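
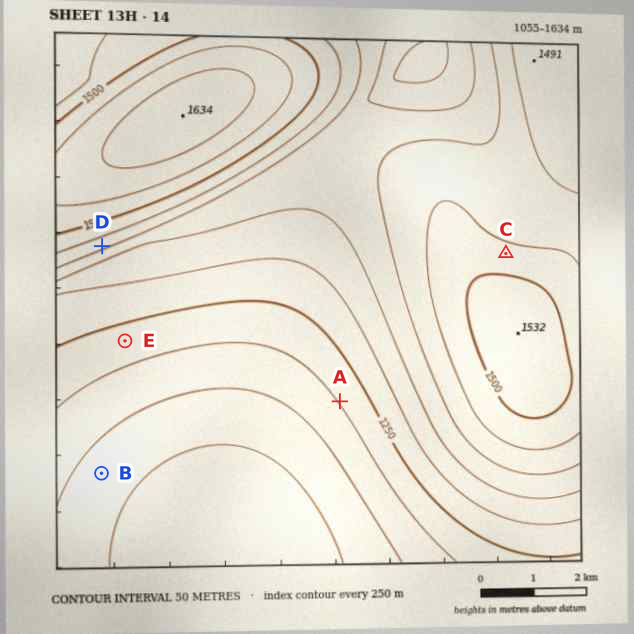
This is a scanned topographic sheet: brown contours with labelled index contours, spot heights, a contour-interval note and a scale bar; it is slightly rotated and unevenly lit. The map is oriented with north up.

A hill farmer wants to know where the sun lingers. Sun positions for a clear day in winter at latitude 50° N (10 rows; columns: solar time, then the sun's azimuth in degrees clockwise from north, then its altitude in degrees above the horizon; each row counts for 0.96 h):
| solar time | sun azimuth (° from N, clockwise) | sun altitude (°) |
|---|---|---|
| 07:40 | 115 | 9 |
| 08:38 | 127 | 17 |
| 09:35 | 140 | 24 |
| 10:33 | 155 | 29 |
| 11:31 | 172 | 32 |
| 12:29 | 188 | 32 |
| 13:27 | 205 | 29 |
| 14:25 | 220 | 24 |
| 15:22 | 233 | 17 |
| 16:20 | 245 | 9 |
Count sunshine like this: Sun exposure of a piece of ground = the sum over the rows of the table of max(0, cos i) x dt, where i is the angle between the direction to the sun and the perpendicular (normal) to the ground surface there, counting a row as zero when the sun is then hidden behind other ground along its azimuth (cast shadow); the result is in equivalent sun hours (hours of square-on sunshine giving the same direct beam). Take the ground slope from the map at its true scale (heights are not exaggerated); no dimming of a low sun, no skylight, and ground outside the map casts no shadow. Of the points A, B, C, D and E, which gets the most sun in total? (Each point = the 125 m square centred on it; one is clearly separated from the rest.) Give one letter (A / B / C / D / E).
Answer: D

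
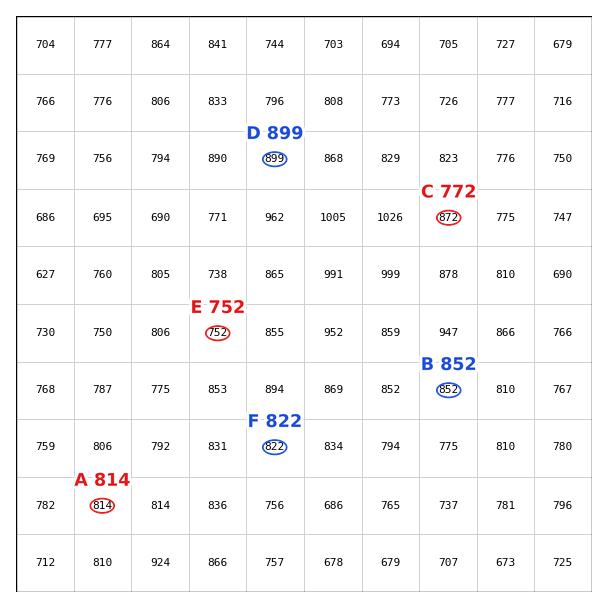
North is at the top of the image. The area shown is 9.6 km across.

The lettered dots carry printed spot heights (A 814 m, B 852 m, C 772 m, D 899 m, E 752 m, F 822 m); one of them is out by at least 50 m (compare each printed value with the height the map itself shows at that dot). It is C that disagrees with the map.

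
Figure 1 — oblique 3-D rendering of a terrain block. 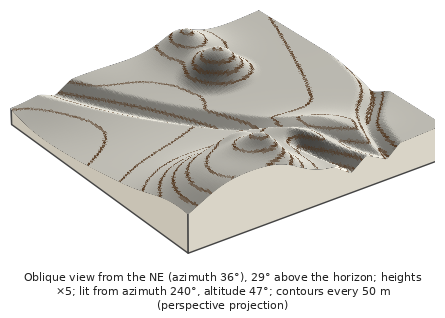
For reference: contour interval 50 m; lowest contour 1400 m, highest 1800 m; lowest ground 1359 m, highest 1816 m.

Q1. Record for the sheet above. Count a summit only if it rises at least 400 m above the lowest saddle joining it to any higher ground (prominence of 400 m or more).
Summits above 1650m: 1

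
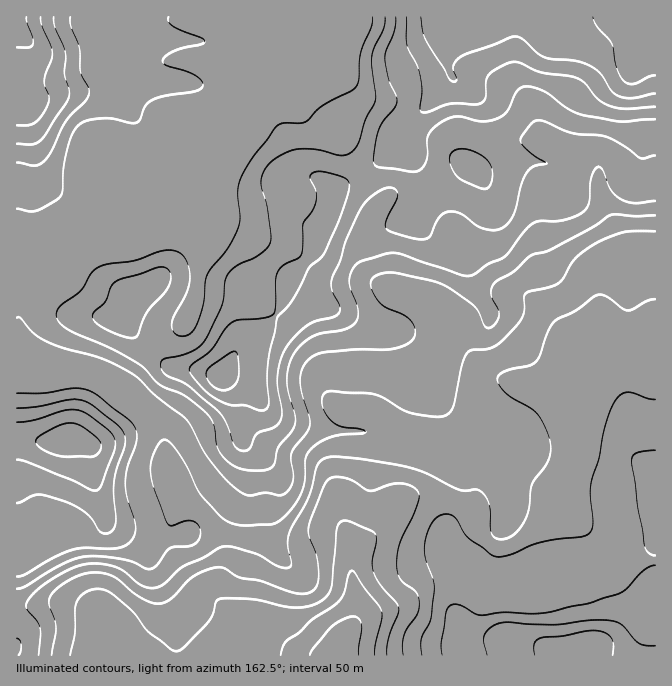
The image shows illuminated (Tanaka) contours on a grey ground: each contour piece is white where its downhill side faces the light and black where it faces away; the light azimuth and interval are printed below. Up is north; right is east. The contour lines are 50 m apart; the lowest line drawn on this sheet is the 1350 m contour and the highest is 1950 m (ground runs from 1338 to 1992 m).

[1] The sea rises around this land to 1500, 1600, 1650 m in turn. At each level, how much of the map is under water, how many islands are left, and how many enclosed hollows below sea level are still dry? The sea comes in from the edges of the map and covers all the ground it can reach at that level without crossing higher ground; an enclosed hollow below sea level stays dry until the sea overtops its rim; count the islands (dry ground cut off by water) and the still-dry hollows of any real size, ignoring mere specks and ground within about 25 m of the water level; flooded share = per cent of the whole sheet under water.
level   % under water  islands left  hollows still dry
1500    8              0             0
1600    32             0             0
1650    44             0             0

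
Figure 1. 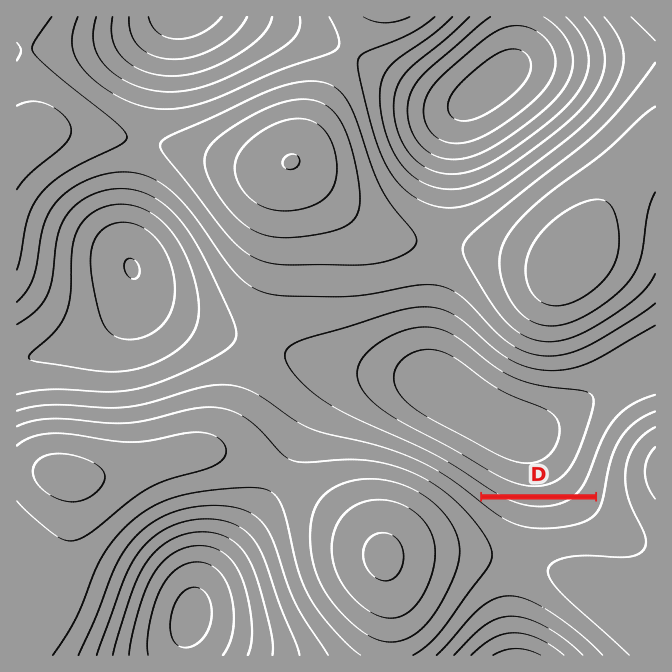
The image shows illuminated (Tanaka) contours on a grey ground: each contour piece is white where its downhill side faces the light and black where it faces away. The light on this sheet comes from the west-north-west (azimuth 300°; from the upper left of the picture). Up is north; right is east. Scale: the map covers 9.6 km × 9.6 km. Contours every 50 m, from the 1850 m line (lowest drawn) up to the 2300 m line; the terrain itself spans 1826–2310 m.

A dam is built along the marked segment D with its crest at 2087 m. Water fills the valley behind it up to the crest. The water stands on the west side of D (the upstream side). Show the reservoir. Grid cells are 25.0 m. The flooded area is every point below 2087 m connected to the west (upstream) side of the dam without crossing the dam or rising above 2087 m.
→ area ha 41.4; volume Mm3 8.53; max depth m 53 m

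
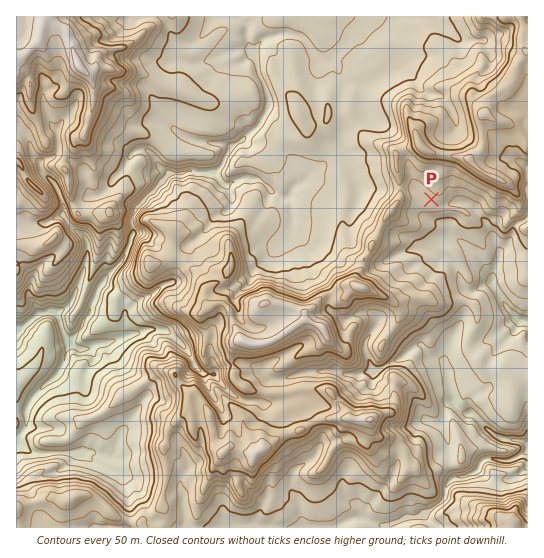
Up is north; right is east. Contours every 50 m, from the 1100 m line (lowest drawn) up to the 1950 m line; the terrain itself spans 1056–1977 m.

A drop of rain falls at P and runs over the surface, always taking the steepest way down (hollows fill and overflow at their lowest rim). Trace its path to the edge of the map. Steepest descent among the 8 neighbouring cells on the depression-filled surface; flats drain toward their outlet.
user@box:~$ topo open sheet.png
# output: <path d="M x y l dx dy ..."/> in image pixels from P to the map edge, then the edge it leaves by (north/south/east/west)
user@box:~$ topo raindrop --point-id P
<path d="M431 199l-1 2 0 2 5 6 0 9 4 4 6 1 4 4 0 7 4 4 9 4 4 4 5 3 10 9 4 8 6 7 0 10 8 11 8 15 11 10 4 0 5 3"/>
exit: east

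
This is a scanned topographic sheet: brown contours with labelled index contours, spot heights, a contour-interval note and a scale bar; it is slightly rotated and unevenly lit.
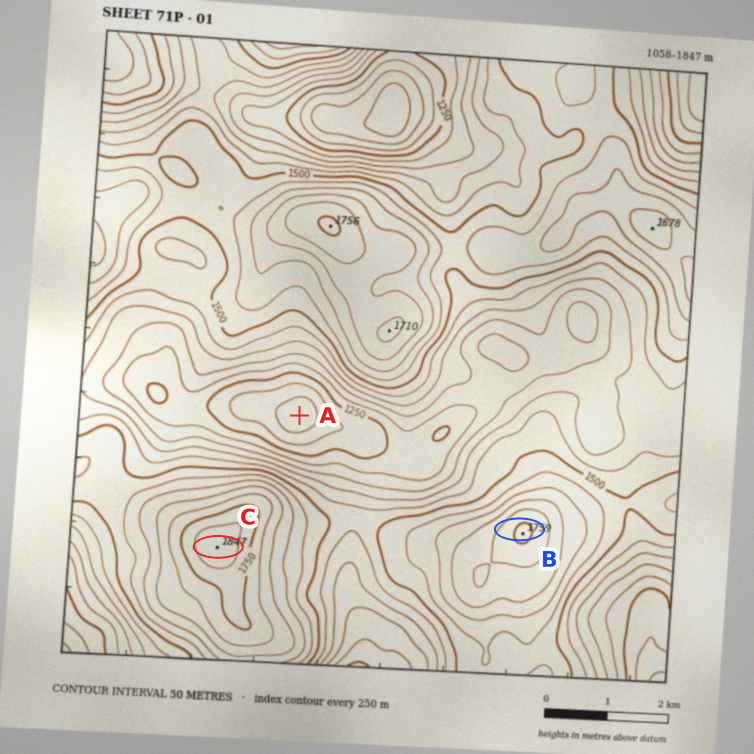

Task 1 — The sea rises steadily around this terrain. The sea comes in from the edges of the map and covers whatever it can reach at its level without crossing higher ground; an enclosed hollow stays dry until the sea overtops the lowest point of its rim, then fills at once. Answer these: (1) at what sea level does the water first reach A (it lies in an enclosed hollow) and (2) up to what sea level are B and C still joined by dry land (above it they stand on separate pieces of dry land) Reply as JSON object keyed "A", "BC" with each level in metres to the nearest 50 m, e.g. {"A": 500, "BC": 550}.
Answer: {"A": 1400, "BC": 1450}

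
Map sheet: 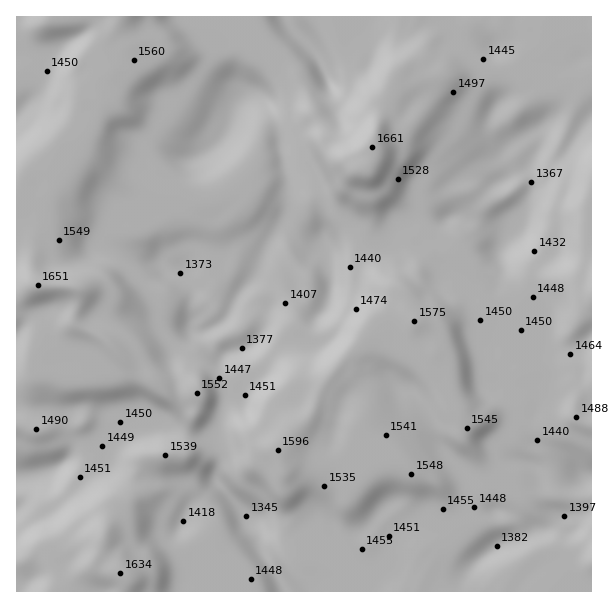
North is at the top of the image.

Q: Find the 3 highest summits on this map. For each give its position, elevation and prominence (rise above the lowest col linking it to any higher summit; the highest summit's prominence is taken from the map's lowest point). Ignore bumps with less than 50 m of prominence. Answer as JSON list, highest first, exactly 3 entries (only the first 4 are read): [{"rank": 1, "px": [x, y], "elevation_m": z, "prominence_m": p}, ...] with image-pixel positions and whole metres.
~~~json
[{"rank": 1, "px": [372, 147], "elevation_m": 1661, "prominence_m": 318}, {"rank": 2, "px": [38, 285], "elevation_m": 1651, "prominence_m": 201}, {"rank": 3, "px": [120, 573], "elevation_m": 1634, "prominence_m": 166}]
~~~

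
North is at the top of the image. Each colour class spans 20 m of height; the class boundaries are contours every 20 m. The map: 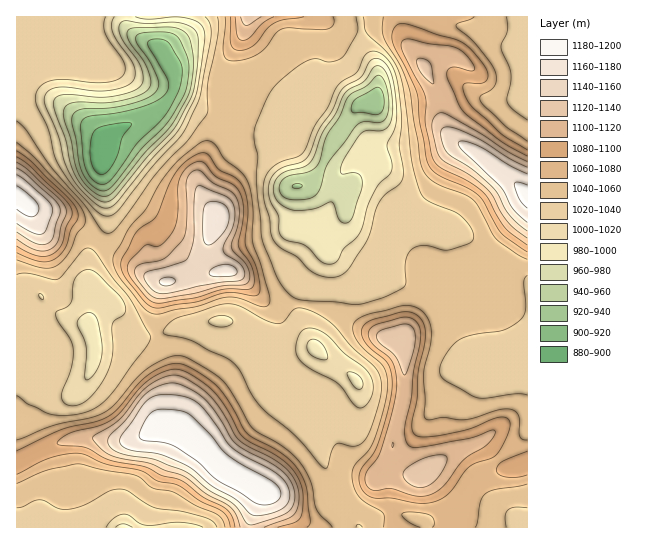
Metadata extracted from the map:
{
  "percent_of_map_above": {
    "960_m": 95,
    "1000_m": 87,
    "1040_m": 56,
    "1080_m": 26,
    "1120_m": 13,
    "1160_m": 5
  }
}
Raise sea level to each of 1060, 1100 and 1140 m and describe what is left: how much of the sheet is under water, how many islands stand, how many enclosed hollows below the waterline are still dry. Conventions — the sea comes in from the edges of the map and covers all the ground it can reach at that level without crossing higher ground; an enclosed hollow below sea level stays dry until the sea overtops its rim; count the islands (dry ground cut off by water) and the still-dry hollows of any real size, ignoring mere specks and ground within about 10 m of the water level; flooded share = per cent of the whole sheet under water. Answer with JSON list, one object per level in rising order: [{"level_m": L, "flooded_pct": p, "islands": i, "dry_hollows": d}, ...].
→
[{"level_m": 1060, "flooded_pct": 65, "islands": 1, "dry_hollows": 0}, {"level_m": 1100, "flooded_pct": 81, "islands": 2, "dry_hollows": 0}, {"level_m": 1140, "flooded_pct": 91, "islands": 2, "dry_hollows": 0}]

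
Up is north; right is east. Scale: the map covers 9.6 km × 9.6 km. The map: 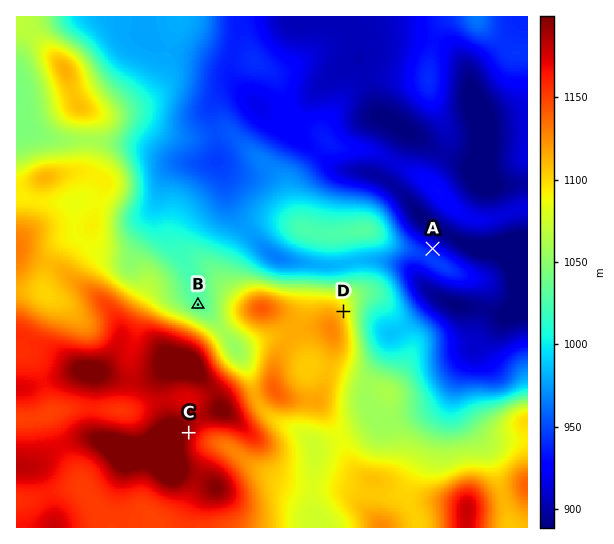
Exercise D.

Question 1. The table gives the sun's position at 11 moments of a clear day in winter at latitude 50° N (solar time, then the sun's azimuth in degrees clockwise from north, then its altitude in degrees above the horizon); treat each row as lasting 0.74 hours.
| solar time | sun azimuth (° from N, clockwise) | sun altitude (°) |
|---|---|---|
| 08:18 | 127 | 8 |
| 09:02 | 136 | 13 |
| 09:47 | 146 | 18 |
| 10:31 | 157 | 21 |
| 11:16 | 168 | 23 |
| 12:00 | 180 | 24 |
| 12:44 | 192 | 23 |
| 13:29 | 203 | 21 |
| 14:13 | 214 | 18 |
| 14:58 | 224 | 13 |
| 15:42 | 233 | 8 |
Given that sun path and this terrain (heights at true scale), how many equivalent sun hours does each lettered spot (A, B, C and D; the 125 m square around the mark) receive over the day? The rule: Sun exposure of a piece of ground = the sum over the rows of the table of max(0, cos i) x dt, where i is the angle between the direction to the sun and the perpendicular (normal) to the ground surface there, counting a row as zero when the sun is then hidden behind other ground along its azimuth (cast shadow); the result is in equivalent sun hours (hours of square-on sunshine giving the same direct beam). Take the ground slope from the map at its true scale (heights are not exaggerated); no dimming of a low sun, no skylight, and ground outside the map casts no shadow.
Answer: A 1.6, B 2.1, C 2.6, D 2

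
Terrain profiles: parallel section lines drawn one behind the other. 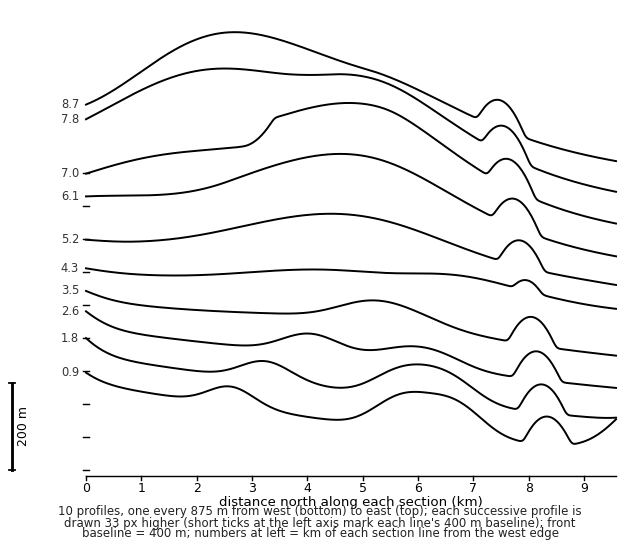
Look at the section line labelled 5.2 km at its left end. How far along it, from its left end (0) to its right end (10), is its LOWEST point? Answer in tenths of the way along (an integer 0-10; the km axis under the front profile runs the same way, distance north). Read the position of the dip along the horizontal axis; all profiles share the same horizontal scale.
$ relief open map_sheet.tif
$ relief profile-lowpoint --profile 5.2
10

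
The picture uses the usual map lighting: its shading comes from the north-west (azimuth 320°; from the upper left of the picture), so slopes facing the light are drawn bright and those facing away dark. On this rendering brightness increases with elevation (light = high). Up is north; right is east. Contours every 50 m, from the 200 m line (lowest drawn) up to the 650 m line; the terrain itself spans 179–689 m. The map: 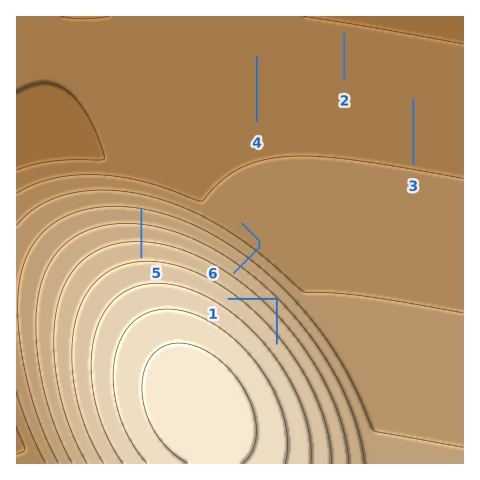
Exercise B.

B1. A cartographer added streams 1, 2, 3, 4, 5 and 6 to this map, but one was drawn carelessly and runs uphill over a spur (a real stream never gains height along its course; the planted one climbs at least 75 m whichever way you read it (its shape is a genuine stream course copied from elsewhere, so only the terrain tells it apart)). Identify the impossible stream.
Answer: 1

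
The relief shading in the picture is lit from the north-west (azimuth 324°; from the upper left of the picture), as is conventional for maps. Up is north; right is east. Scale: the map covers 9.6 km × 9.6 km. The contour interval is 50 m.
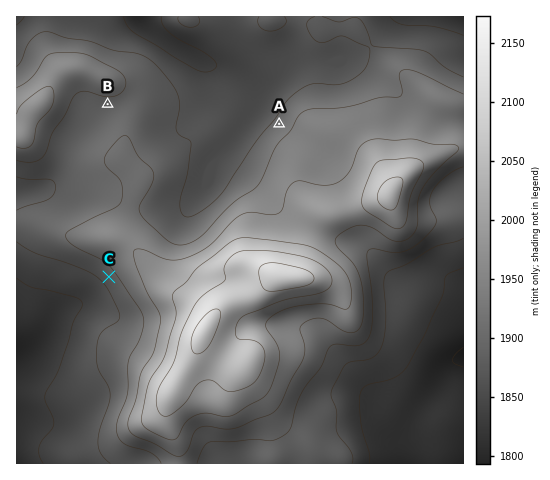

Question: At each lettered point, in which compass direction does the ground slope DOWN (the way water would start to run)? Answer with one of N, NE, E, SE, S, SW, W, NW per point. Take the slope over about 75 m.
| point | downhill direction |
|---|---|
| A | NW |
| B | S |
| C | SW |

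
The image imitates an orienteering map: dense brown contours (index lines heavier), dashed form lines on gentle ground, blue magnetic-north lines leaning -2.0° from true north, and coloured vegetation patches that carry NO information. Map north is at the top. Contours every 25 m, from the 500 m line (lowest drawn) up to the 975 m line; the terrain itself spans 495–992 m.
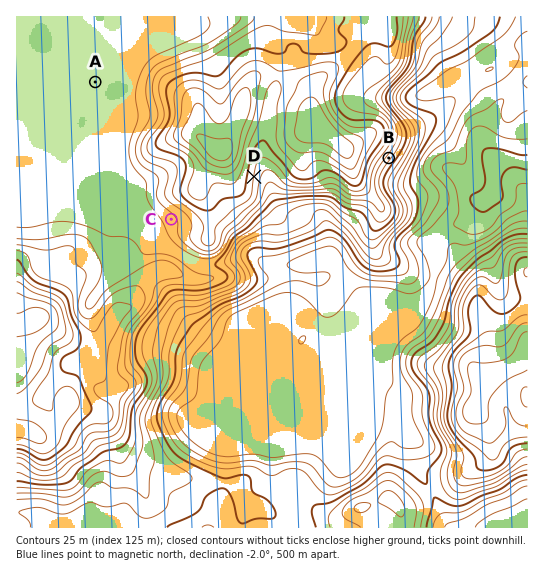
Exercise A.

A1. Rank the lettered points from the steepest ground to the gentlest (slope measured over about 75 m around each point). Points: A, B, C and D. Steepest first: B D C A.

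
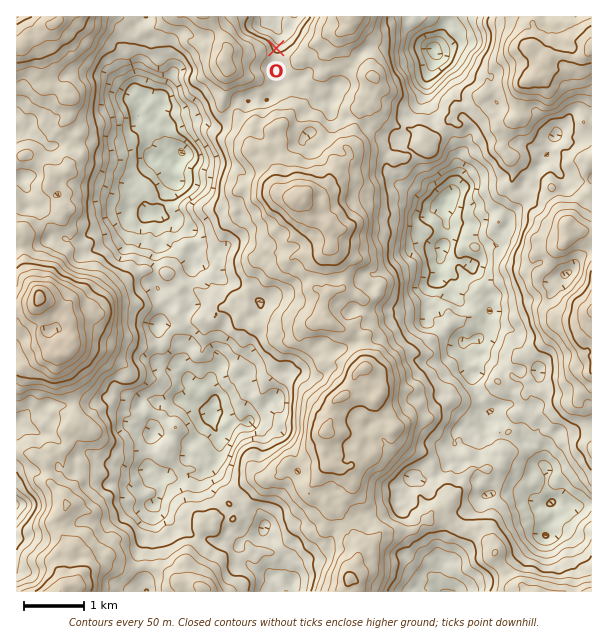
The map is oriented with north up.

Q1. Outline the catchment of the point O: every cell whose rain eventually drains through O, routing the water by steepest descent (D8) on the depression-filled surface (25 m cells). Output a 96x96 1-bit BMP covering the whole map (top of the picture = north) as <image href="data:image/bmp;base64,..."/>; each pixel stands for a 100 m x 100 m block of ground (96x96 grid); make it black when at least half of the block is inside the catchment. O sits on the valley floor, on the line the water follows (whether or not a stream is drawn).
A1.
<image width="96" height="96" href="data:image/bmp;base64,Qk2+BAAAAAAAAD4AAAAoAAAAYAAAAGAAAAABAAEAAAAAAIAEAAATCwAAEwsAAAIAAAAAAAAA////AAAAAAAAAAAAAAAAAAAAAAAAAAAAAAAAAAAAAAAAAAAAAAAAAAAAAAAAAAAAAAAAAAAAAAAAAAAAAAAAAAAAAAAAAAAAAAAAAAAAAAAAAAAAAAAAAAAAAAAAAAAAAAAAAAAAAAAAAAAAAAAAAAAAAAAAAAAAAAAAAAAAAAAAAAAAAAAAAAAAAAAAAAAAAAAAAAAAAAAAAAAAAAAAAAAAAAAAAAAAAAAAAAAAAAAAAAAAAAAAAAAAAAAAAAAAAAAAAAAAAAAAAAAAAAAAAAAAAAAAAAAAAAAAAAAAAAAAAAAAAAAAAAAAAAAAAAAAAAAAAAAAAAAAAAAAAAAAAAAAAAAAAAAAAAAAAAAAAAAAAAAAAAAAAAAAAAAAAAAAAAAAAAAAAAAAAAAAAAAAAAAAAAAAAAAAAAAAAAAAAAAAAAAAAAAAAAAAAAAAAAAAAAAAAAAAAAAAAAAAAAAAAAAAAAAAAAAAAAAAAAAAAAAAAAAAAAAAAAAAAAAAAAAAAAAAAAAAAAAAAAAAAAAAAAAAAAAAAAAAAAAAAAAAAAAAAAAAAAAAAAAAAAAAAAAAAAAAAAAAAAAAAAAAAAAAAAAAAAAAAAAAAAAAAAAAAAAAAAAAAAAAAAAAAAAAAAAAAAAAAAAAAAAAAAAAAAAAAAAAAAAAAAAAAAAAAAAAAAAAAAAAAAAAAAAAAAAAAAAAAAAAAAAAAAAAAAAAAAAAAAAAAAAAAAAAAAAAAAAAAAAAAAAAAAAAAAAAAAAAAAAAAAAAAAAAAAAAAAAAAAAAAAAAAAAAAAAAAAAAAAAAAAAAAAAAAAAAAAAAAAAAAAAAAAAAAAAAAAAAAAAAAAAAAAAAAAAAAAAAAAAAAAAAAAAAAAAAAAAAAAAAAAAAAAAAAAAAAAAAAAAAAAAAAAAAAAAAAAAAAAAAAAAAAAAAAAAAAAAAAAAAAAAAAAAAAAAAAAAAAAAAAAAAAAAAAAAAAAAAAAAAAAAAAAAAAAAAAAAAAAAAAAAAAAAAAAAAAAAAAAAAAAAAAAAAAAAAAAAAAAAAAAAAAAAAAAAAAAAAAAAAAAAAAA+AAAAAAAAAAAAAAB/wAAAAAAAAAAAAAB/wAAAAAAAAAAAAAB/wAAAAAAAAAAAAAB/4AAAAAAAAAAAAAD/8AAAAAAAAAAAAAD/+AAAAAAAAAAAAAH/+AAAAAAAAAAAAAf//AAAAAAAAAAAAAf//AAAAAAAAAAAAAf//AAAAAAAAAAAAAf//gAAAAAAAAAAAA///gAAAAAAAAAAAB///gAAAAAAAAAAAD///gAAAAAAAAAAAH///gAAAAAAAAAAAH///wAAAAAAAAAAAH///4AAAAAAAAAAAH///4AAAAAAAAAAAH///8AAAAAAAAAAAH///wAAAAAAAAAAAH///gAAAAAAAAAAAH///AAAAAAAAAAAAH/D+AAAAAAAAAAAAAAB+AAAAAAAAAAAAAAA8AAAAAAAAAAAAAAAcAAAAAAAAAAAAAAAAAAAAAAAAAAAAAAAAAAAAAAAAAAAAAAAAAAAAAAA="/>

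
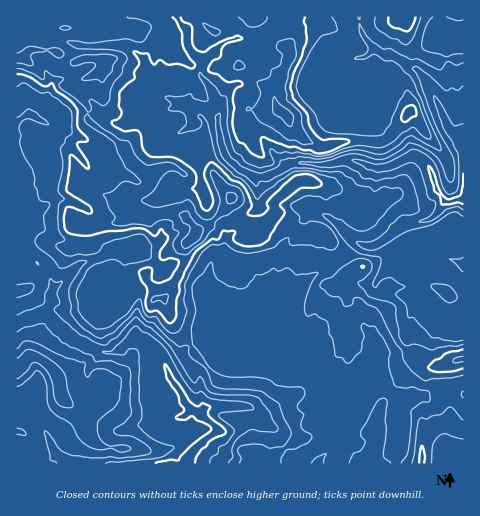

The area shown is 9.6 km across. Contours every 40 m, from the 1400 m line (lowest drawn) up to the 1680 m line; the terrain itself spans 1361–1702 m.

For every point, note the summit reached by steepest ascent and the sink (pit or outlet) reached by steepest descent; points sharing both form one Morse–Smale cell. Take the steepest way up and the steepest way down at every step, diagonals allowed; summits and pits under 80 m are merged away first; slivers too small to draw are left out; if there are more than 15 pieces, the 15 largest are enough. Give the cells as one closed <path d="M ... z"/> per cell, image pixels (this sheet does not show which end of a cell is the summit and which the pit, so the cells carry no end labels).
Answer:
<path d="M176 16l-160 1 0 305 29-8 31 26 32 13 14-5 11-9 14 4 17 19 6 16 12 15 2 9 6 7 13 7 15 14-27 23-3 6 0 5 275 0 0-70-24-6-14 7-19 3-9 4-2-5-10-12-5-10-4-3-8 0-6 4-20 8-26-17-14 3-10-3-11-15-25-3 23-11 4-4 13-36 7-13 9-9 36-23-15-9-8-10-23 2-25-19-13 10-14 0-16-6-6-5-2-9 5-10-19-26-7-38 0-10-6-8 4-20-12-21 0-8 10 1 2-5-13-12-4-21z"/><path d="M463 16l-23 1 1 15 3 3 8 0-4 3-2 16 8 55-10 7-18-36-9-10-8-3-13-10-12-3-9-5-10 8-9 1-7 5-9 2-8 11-13-1 1 9 5 6-5 9 14 11 6 10 4 2 12-1 9-9 9 10 24 40-14 6-9 0-14-6-14-2-17 4-37-1-28 14-10 0-17-8-14-17-6-25 1-19-8-19-11-14 2-7-11-2 1 11 7 8 4 10-4 20 6 8 0 10 7 38 19 26-5 10 2 9 6 5 16 6 14 0 13-10 25 19 23-2 8 10 15 9 9-9 18 2 24-16 10 16 14 1 9 5-6 8-5 12 0 29 6 11 11 11 13 6 13-1z"/><path d="M45 314l-19 4-10 5 1 141 170 0 4-11 27-23-15-14-13-7-6-7-2-9-12-15-6-16-17-19-14-4-18 13-13 0-33-16z"/><path d="M349 254l-37 22-9 9-7 13-13 36-4 4-23 11 25 3 11 15 9 3 15-3 26 17 20-8 6-4 8 0 4 3 5 10 10 12 2 5 9-4 19-3 14-7 24 6 0-35-26 8-11 0-9-3-18-21-12-34-18-8-12-11-12-5 0-11 14-7z"/><path d="M243 66l-27 0-7 4-7-3-2 3 0 5 11 14 8 19-1 19 6 25 14 17 17 8 10 0 28-14 37 1 21-4 24 8 9 0 14-6-19-33-14-17-7 8-14 2-6-4-4-9-14-10-14 14-16 5-13-10-3-16-14-8-10-13z"/><path d="M288 16l-111 1 9 12 4 21 13 12-1 5 1 1 6 2 7-4 27 0 5 2 12 16 14 8 3 16 14 10 15-5 13-12-9-12-1-9 4-7 7 1 3-8 13-16 6-16-7-5-14-5-17 2-9 7-7 15-2-15z"/><path d="M399 230l-24 16-18-2-9 9 11 14-12 6-3 4 0 6 5 5 12 4 8 9 18 8 12 34 18 21 9 3 11 0 26-8 1-30-13 0-10-4-14-13-6-11 0-29 5-12 6-8-9-5-14-1z"/><path d="M439 16l-79 0-1 8 5 12 10 13 10 5 12 3 26 18 22 41 10-7-8-55 2-16 4-3-8 0-3-3z"/><path d="M358 16l-68 0-4 17 2 14 7-14 9-7 17-2 16 6 5 4-3 9-19 27 0 4 3 2 9 0 8-11 9-2 7-5 9-1 8-8-12-17z"/><path d="M314 73l-4 3-1 11 11 12 5-9-5-6-1-9z"/>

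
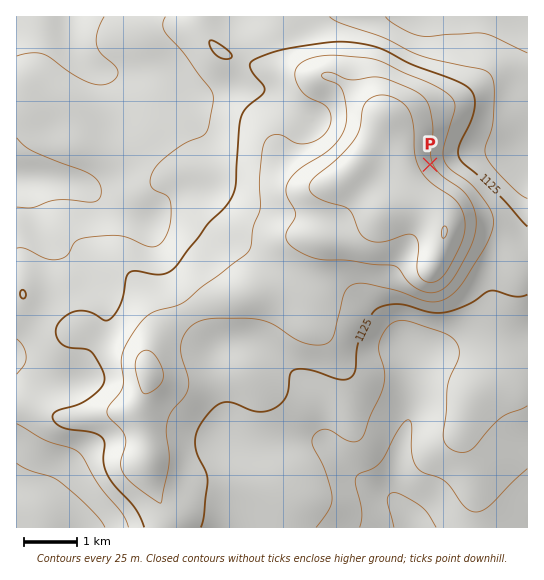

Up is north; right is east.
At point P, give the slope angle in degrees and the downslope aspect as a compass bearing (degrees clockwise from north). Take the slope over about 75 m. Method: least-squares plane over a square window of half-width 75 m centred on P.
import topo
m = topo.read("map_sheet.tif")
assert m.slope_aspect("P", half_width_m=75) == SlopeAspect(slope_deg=6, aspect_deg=66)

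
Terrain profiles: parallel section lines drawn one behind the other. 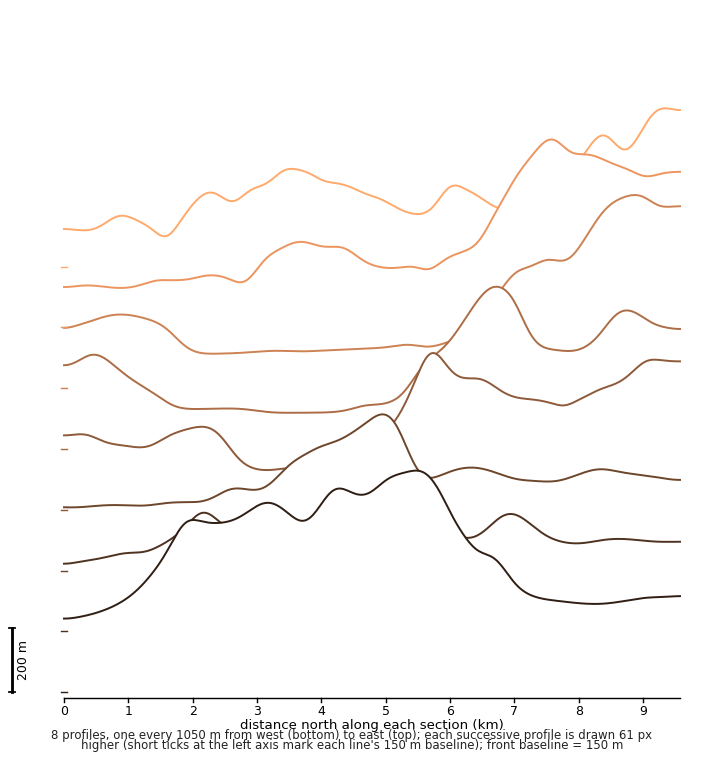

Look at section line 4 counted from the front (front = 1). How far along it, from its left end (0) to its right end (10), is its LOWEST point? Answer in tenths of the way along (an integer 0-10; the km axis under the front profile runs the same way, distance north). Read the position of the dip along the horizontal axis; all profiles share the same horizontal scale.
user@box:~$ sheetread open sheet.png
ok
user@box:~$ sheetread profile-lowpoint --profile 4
3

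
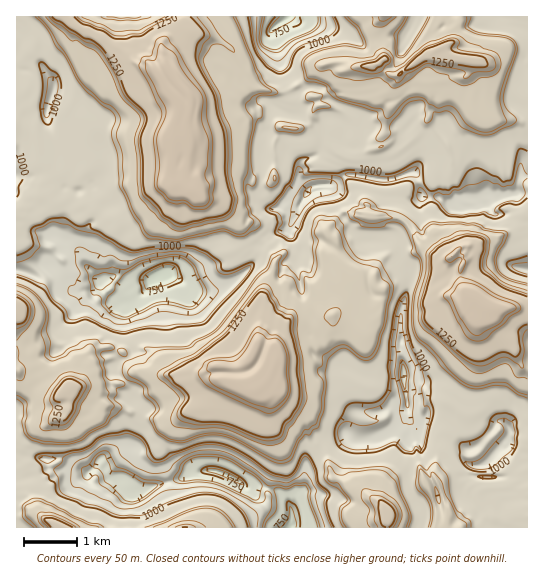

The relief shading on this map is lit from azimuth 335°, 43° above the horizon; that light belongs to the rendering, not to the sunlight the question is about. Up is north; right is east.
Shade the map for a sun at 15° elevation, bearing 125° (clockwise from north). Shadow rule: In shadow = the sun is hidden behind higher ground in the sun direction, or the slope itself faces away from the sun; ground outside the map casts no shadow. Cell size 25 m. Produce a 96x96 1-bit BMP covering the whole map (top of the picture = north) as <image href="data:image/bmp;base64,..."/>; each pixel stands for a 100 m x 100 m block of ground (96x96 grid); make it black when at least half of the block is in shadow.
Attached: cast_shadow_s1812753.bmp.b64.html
<image width="96" height="96" href="data:image/bmp;base64,Qk2+BAAAAAAAAD4AAAAoAAAAYAAAAGAAAAABAAEAAAAAAIAEAAATCwAAEwsAAAIAAAAAAAAA////AAAAAAAABgH/gAAMtBAEAAAMHAD/AAAd7DAOAABfAD//AAAf/HAeAAD4AH//+AAb/HAeAADwBh//8AQH/nAdAAD4IB//wA4P/nAdAADgAD///g4P/HAJAAAAAD//+B4PiAAQAAAAAD///GQHgAAwAAAABn4D+AAB5ABwAAAABgABmAAD5/B0A4AAAAAAAAAH7/j8B+ADAGAAAAAH58BEAfAAAECAAAACAAAAAPgAAAGAAAAAA/h4AHwAAAGAAAAAA/74ADwAAAMAAAAAAH74ABwAAAAAAAAAABh8ABxAAAAgAAAAAAA8AAzEAABAAAAAAAA8ABzmAADAAAAAAAA8AATvAAHmAAAAAAA+AADvAAHvAAAAAAB8AADmAAHPAAAAAABcAAAGAAAPAAAAAABcAAAPAAGOAAAAAABcAAAPAAGAAAAAAAD8AAAPgAAAAAAAAAD8AAAP4AAQCAAAAAD4AAAHgBw8YAgAAADYAAAAAB//eAQAAADwAAADgB///8AAAAAwAAAD4Af//+IAAABgAAAD+AP/+fIAAADgAAAB/IH//fAAAADAAAAAPgD//vmAAADAAAAAABw///mAAAHgAAAAAH////gAAAHgAAAAMH///9AAAAHoAAAAOD///8AAAAH4IAAAMH///+AgAAH4YAAAAH////AAAAH4YAAAAD////gAAAH4wAAAAB////gCAAP4gAAAAIP///wGAAH54AaAAMH///wGAAH58BsAAAH///xGAAP9+A6AAAD///5PgAP84BkAAAB///8PgAP8IAAAAAAf/j8HgAP8MAAAAAAPuA+HgEP8gAAAAAAAAA/HgAH/wAAAAAAAAAfHgAH/4AAAAAAAAAAHgAH/4AAAAAAAAAA/AAH//gAAAAEAAAA/AAH//uAAAAMAAAA/gAD//cAAAAMAAAA/gAA//AAAAAYAAAA/8wA//nAAAAQgAAC/A5wP/+AAAAwAAAA/x4AY/PIAABwAAAA//8AcAP+AABkQAAAP/wAYAP8AADsAAAAD/AAAAA+AAD9gAAAA/B8AAAOAAH/gAAMAH//YAACAAH/gAAMEAwD4AAAAAH/wAAMEAAA4AAAAAH/gAAAAAAAAAAAAAH/gAAAAAAAAAAAAAH/gAAAAAAAAAAAAAP/gAAAAAAAAAAAAAP/gAAAAAAAAAAAAAO/gAAAAAAAAAAAAAH/gAAAAABgAAAAAAP/wAAD4AAgAAAACAP/wAADgAAAAAAAGAP/4AAAAABgAAAAHAH5wAAABAAAIAAAHAAwgAAABgAAIAAADAAAgAAAAAAAAAAADgBhgAAAGAAAAAAADgDDAAAAAIAAAAAADiDDAAAAAAAAAAAABEHCAAAACAAAAAAAAMGEAAABmAAcAAAAAYMGAAAD+AQPAAAAA4MOAAAH+A/PgAAAAwYPgAAD/A/vwAAABgQPgAAH/4fv4HwABAADgAAP//+H/AAADAAjgAAP//8H/wAACAD/wAAP//4H/w/AGAX/AAAP/+4D+B8AMBh/wAAP/+wB8AAAACP/8AAP/8BB8AAA="/>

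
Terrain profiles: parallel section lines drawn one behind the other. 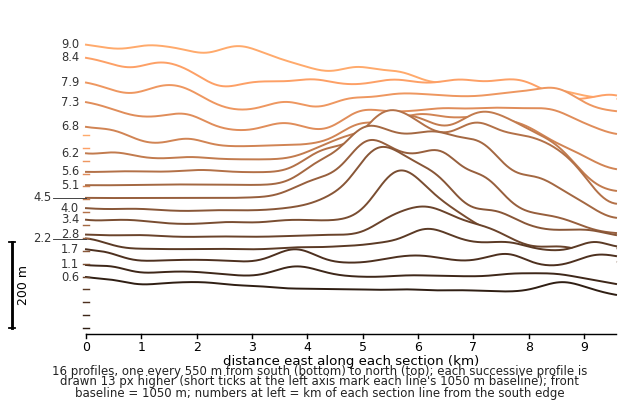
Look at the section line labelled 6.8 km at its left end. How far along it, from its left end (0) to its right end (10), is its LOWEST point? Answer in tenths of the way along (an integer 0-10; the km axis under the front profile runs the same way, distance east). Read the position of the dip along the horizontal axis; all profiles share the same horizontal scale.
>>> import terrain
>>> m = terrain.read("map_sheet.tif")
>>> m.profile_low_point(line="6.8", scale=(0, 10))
10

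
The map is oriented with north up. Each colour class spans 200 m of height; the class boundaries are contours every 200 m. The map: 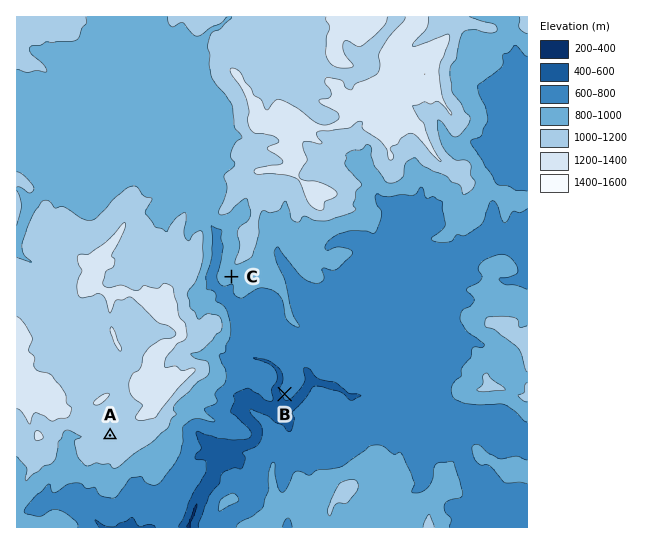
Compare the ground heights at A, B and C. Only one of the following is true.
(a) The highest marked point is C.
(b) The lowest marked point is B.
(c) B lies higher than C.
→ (b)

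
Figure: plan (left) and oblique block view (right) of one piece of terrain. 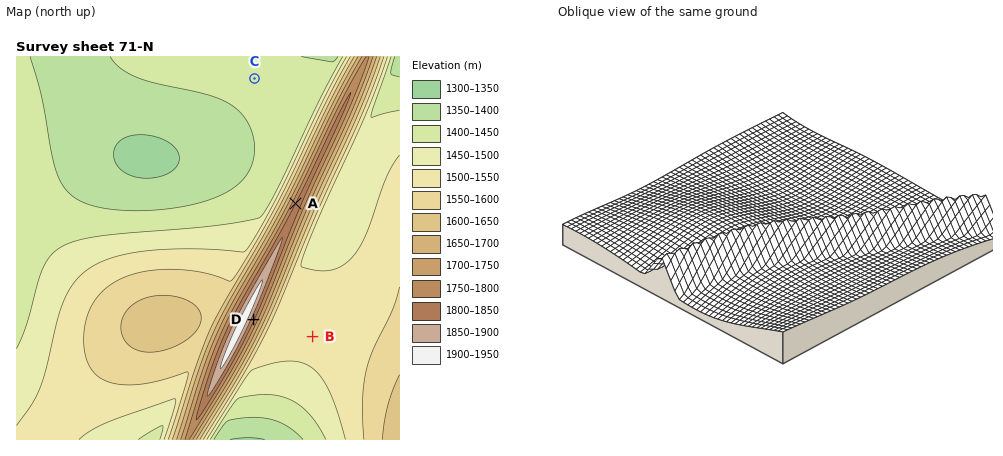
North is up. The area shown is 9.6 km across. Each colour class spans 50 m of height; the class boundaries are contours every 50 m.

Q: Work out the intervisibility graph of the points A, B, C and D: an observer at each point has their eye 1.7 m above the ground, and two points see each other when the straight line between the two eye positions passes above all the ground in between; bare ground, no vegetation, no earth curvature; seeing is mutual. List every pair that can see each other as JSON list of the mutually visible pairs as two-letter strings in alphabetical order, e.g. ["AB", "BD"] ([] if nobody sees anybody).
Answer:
["AC", "BD"]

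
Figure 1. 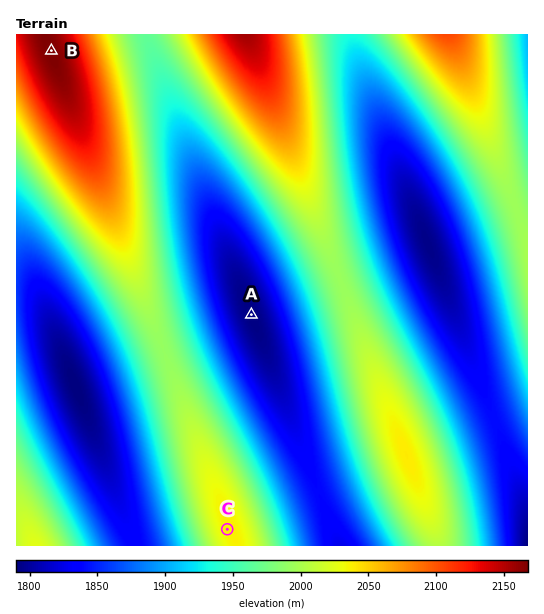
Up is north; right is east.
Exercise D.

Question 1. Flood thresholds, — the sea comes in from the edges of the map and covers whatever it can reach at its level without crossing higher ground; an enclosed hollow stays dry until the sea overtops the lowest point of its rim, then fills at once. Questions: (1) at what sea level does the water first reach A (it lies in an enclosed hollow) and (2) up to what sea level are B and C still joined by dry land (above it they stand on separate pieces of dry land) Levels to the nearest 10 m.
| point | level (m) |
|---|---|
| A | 1840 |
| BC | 1990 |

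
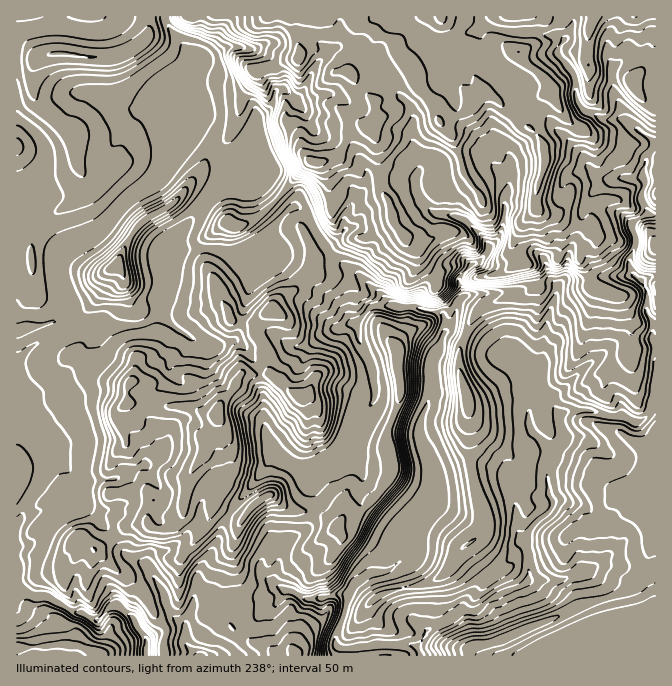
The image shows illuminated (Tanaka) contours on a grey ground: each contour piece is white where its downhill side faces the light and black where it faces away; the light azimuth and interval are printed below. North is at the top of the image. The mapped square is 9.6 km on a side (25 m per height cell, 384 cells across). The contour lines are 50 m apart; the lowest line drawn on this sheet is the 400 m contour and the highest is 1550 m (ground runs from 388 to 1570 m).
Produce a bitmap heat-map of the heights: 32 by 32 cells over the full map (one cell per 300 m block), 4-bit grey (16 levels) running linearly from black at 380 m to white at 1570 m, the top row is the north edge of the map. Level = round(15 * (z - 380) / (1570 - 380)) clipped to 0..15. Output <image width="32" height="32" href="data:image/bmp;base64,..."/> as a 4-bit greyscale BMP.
<image width="32" height="32" href="data:image/bmp;base64,Qk12AgAAAAAAAHYAAAAoAAAAIAAAACAAAAABAAQAAAAAAAACAAATCwAAEwsAABAAAAAAAAAAAAAAABEREQAiIiIAMzMzAERERABVVVUAZmZmAHd3dwCIiIgAmZmZAKqqqgC7u7sAzMzMAN3d3QDu7u4A////AIiIhkZEVmdzERETVUQzMzN3h2VWVWZmZCIhESNERDMzZmZVZmZlVUQjMhERIjREM2eId3ZmZlRUIjMzIhEjNERniIdnhnZVZ0IiNEMhIzNFZ4mIiJiHZndzIiRUITRERWd4iaqpmXZ4hSIjRDIkRFVnd4iaqpmYd3dCIjQyI0VVdneImrqoh2d3dCJEMiNFVXZniJm7qXZmZ3UiRDMjRFVmZ4qZq7lnh2Z0I1QyIjRVZneaqau4eKlmdCRlMiI0RGd3mqqruYq6dnYkZTIiNERnd4qpmrqruXZ3NGQyM1VVd3eJmYiqqpl2dzRTMzRVZXd3eIh3iamHdodDUzM1ZmV3d3d3eJqqhmZ3U1Q0RXd2d3eId4mpqodmVVVGZlZ4hnd4qod5mImYd3moZ3dmiYaHeKqHeIiImIiruXiqmal4h3eKh3iIiIibzcuoq6q6mXh3eJh4qYiKq83Mu7zMu4l4iHeJh4iYi7vcu8y93LqoeIiHd5h3iazMzMzcvdy6mYiIiHd4d3ne3dzM3LzsqqmIiIh3d4eL3d7szdzN7MupiJiHd3eIjM3u7e7t3u3bqomIh3d3iJu97u3u7u7ty6yZiIh3d4q7ze7u7u7u7dzMmpmph3eMzd3u7u7u7uzszJqqqqh4ms3t7u7u7u7c7MyZmZmoqr3u7u7u7u3u3e3d"/>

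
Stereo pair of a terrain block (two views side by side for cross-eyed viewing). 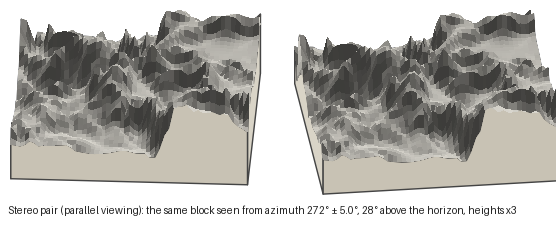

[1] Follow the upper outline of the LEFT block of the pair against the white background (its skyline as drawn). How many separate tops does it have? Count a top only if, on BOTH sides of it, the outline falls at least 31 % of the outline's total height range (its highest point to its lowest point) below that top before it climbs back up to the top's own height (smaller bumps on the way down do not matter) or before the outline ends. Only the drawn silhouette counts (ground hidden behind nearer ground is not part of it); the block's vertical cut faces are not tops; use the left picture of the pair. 0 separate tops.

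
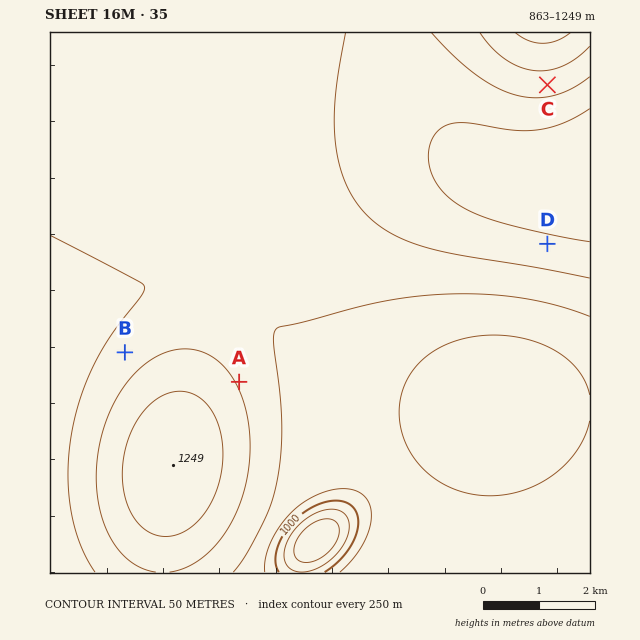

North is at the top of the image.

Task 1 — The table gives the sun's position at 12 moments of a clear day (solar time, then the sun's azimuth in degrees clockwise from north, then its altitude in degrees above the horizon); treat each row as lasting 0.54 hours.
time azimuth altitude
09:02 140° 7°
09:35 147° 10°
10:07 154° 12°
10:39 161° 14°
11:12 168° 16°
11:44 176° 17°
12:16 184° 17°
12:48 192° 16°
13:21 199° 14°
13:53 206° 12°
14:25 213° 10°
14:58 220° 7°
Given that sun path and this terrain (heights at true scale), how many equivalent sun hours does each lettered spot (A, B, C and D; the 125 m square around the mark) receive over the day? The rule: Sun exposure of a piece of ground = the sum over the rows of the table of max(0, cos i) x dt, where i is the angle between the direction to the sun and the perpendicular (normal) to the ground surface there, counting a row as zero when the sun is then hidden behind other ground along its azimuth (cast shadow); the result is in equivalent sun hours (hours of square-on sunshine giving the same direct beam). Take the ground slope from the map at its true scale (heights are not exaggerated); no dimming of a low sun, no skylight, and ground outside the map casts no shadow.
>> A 1.2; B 1.2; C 0.8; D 1.8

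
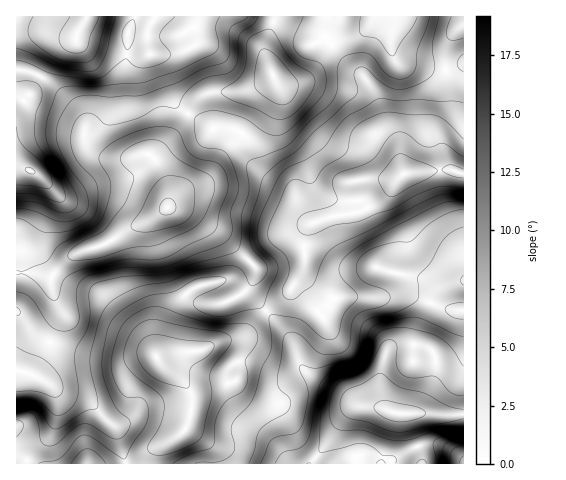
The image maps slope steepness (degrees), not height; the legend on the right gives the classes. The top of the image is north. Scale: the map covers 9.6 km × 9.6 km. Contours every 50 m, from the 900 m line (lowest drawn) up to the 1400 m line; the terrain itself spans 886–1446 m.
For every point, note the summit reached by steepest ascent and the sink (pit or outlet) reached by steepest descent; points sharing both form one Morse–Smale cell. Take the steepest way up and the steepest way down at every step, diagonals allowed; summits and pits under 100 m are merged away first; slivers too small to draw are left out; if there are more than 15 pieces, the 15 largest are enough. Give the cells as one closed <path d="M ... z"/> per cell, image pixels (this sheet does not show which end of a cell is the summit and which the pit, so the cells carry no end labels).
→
<path d="M171 207l-4 0-17 13-25 11-21 14-31 10-21 22-20-4-16 0 0 182 2 2 15 7 119 0 4-15 29-19 7-24 0-9-4-11-32-29 23-5 21-1 20-9 21-5 10-8 15-17-17-21 6-17 0-7-30-29-24-19-13-7z"/><path d="M463 281l-17 5-12 9-16 39 0 7 5 5-12-2-14 1-11 8-6 23 0 14 2 14 4 6-9-3-19-1-18-14-33-19-9-12-8-22-24-28-14 17-11 9-21 5-20 9-21 1-22 5 10 13 14 9 7 7 4 11 0 9-7 24-29 19-3 14 268 1 0-9-13-41 16-1 35 2 5-2z"/><path d="M452 170l-48 4-17 20-16 12-15 7-26 4-21 8-5 12 1 20-2 13-16 25-20 16 23 28 13 30 55 37 28 3-4-5-2-14 0-14 6-23 11-8 14-1 12 2-5-5 0-7 16-39 10-8 20-7 0-106z"/><path d="M20 70l-4 0 0 202 16 1 20 4 21-22 31-10 21-14 25-11 14-9 4-4 1-15-5-17-12-19-8-2-15 4-20 0-15-6-8-8-1-22-8-14-30-28-13-7z"/><path d="M332 44l-17 26-11 10-21 5-9-7-1 5-13 12-8 20-11 16 11 13 9 25 9 9 15 7 9 8 10 23 7 6 24-6 21-3 15-7 17-13 15-19-5-29-13-19-7-27-6-11z"/><path d="M182 16l-94 0-13 21-12 0-30-8-16-1-1 41 11 2 16 7 34 30 8 14 1 22 11 11 12 3 20 0 15-4 8 2 19-18 17-23-13-12-12-37-9-11 22-2 20-8 1-9-2-8-6-8z"/><path d="M241 133l-16 18-13 22-11 10-20 9-13 15 20 5 13 7 24 19 30 29 0 7-6 17 17 20 21-16 13-18 5-20-1-20 5-12 3-2-8-7-10-23-9-8-15-7-9-9-9-25z"/><path d="M393 16l-18 0-11 15-10 6-17 3-5 5 40 43 6 11 7 27 13 19 6 29 34-4 14 0 11 4 1-110-16 6-13 0-38-8-4-7-3-10 4-19z"/><path d="M276 16l-93 0 12 12 2 8-1 9-20 8-22 2 9 11 12 37 7 7 6 3 5-9 11-10 9-2 32-1 25-11 3-6-7-17-2-11z"/><path d="M337 16l-60 0-13 30 2 11 7 20-14 9-14 5-32 1-9 2-11 10-5 9 23 15 17 0 13 5 11-18 8-20 13-12 1-5 5 6 9 1 16-5 11-10 16-25-4-5-5 0z"/><path d="M189 114l-18 24-18 17 14 26 2 11-1 14 13-14 20-9 11-10 13-22 15-18-12-5-17 0z"/><path d="M463 16l-68 0-5 29 5 15 7 4 17 1 16 5 13 0 12-4 4-3z"/><path d="M424 413l-16 1 14 49 41 1 1-50-25 1z"/><path d="M87 16l-70 0-1 11 23 3 24 7 12 0z"/><path d="M374 16l-35 0-8 8-9 16 10 4 9-5 13-2 14-10z"/>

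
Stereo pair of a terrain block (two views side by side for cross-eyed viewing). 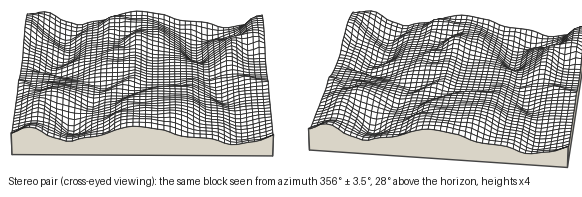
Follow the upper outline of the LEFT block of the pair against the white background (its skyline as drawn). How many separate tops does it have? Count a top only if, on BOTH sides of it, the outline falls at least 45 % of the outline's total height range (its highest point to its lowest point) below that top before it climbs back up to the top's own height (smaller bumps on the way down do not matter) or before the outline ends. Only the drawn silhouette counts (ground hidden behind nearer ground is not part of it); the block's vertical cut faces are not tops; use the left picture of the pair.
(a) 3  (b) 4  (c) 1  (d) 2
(d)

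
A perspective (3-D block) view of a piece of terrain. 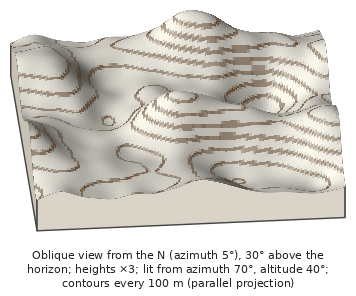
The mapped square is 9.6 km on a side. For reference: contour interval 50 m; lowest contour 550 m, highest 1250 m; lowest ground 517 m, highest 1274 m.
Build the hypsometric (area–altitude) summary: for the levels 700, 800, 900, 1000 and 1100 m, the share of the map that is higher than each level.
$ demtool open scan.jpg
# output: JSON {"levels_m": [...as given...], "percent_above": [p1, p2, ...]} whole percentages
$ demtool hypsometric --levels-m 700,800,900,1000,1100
{"levels_m": [700, 800, 900, 1000, 1100], "percent_above": [91, 65, 35, 18, 6]}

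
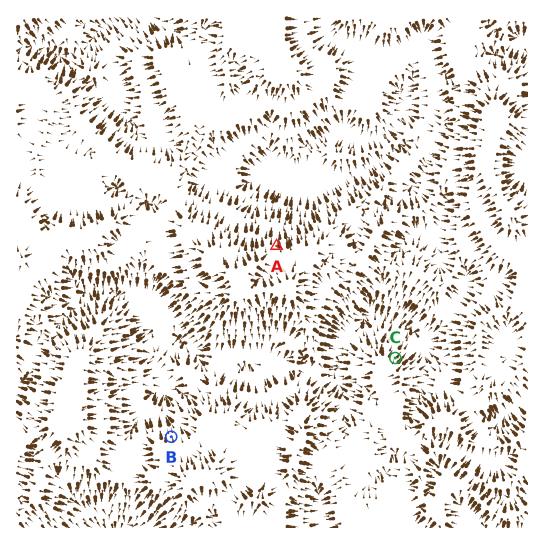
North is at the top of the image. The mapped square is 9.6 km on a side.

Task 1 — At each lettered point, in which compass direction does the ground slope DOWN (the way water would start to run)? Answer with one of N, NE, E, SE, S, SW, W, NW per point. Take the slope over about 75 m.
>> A N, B N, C NE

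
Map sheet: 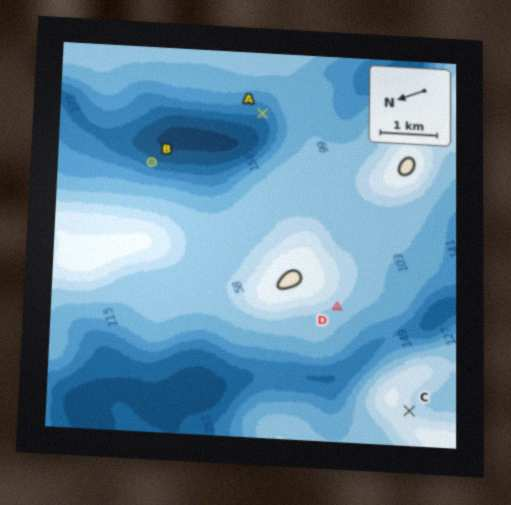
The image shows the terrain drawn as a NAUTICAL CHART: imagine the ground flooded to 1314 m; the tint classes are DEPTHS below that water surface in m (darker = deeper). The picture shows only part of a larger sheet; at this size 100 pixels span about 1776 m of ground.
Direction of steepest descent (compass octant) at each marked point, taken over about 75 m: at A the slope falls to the NW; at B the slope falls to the SE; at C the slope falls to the S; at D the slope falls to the W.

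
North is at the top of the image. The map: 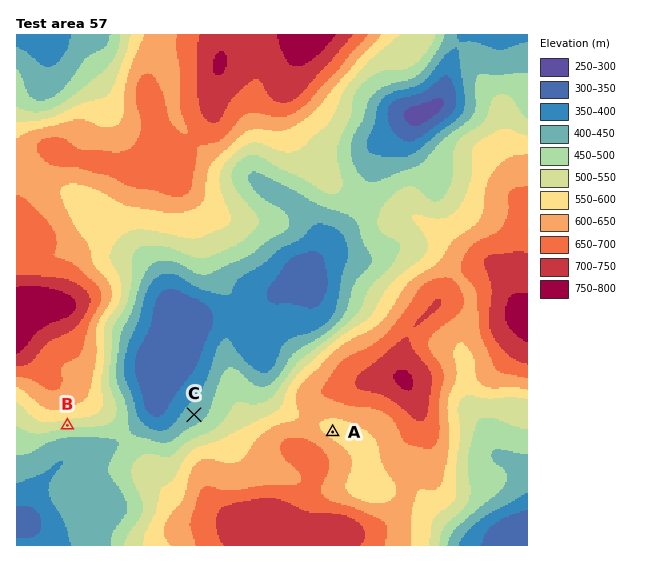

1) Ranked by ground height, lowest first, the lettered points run C B A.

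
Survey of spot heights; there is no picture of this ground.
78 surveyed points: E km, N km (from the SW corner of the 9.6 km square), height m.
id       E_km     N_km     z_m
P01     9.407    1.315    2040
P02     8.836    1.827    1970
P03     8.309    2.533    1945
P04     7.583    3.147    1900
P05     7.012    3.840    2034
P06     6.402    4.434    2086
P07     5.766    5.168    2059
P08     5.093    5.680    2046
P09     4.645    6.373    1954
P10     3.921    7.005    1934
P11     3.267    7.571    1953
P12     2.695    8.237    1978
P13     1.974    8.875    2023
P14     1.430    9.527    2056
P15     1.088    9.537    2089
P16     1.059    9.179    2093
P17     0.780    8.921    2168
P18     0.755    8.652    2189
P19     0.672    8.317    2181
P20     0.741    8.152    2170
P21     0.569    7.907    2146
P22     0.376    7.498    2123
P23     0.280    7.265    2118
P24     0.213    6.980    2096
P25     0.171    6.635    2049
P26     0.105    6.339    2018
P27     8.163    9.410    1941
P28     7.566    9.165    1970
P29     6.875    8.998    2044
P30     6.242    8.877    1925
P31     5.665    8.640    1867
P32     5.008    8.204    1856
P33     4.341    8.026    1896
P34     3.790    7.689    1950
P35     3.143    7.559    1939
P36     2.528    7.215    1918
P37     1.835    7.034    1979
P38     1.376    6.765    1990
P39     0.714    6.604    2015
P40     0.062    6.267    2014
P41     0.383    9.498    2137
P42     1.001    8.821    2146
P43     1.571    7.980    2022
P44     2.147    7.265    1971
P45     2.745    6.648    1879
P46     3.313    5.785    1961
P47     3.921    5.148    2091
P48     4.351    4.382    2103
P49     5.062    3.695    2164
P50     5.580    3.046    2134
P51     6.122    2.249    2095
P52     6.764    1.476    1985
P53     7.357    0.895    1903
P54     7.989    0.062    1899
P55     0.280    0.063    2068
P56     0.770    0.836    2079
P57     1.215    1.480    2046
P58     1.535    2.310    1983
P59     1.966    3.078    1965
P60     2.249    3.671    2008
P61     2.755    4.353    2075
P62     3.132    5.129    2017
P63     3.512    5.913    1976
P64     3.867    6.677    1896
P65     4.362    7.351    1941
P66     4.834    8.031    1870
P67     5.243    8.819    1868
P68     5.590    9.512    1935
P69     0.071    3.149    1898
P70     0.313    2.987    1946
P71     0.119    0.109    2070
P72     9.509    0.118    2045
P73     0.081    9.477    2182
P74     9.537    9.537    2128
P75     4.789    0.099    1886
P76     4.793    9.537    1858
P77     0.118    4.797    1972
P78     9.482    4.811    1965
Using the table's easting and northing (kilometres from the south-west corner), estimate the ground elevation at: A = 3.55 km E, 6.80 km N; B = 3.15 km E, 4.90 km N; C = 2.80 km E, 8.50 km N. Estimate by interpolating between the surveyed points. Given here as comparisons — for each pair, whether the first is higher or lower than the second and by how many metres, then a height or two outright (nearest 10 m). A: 210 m lower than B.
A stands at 1870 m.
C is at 2000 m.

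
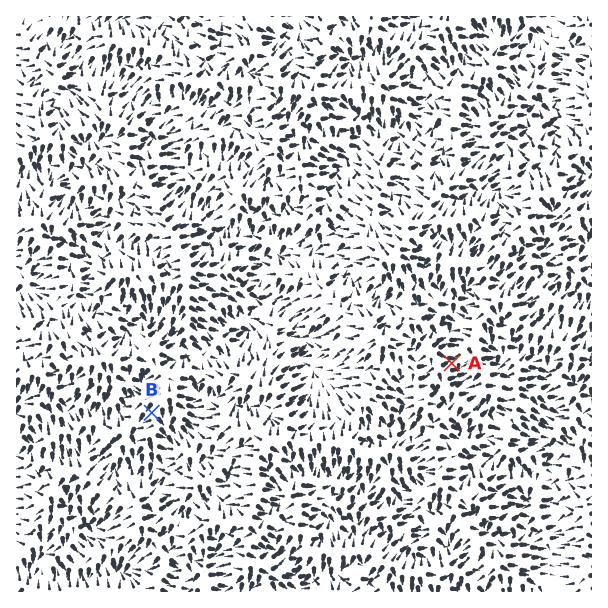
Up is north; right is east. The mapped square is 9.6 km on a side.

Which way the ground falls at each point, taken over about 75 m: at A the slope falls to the E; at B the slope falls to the SW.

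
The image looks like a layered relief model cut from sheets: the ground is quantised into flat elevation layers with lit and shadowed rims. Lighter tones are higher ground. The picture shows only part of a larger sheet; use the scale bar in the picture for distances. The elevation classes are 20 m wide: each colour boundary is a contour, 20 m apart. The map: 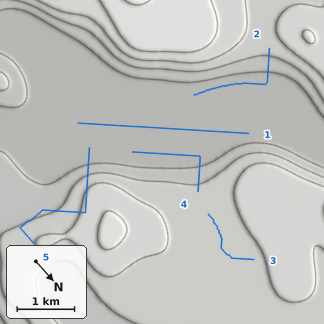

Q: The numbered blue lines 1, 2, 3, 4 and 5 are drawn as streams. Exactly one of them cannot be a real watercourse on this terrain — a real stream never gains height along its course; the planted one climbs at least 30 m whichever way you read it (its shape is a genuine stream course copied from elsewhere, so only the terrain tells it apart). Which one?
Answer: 5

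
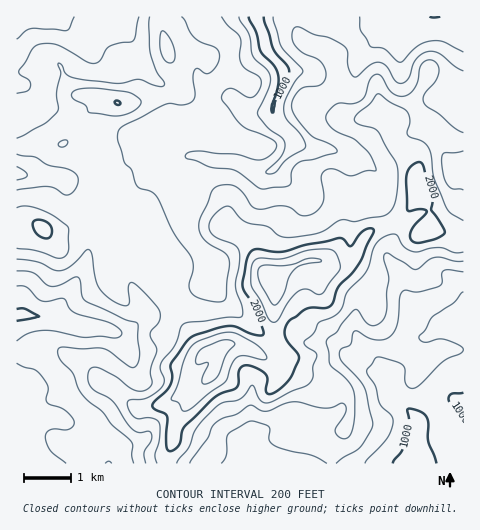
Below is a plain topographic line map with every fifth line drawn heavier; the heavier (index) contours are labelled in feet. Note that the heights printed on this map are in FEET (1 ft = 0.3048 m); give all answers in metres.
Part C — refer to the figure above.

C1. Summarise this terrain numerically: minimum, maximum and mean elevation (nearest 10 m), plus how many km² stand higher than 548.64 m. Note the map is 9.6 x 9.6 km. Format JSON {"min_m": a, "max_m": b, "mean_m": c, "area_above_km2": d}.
{"min_m": 270, "max_m": 780, "mean_m": 480, "area_above_km2": 17.3}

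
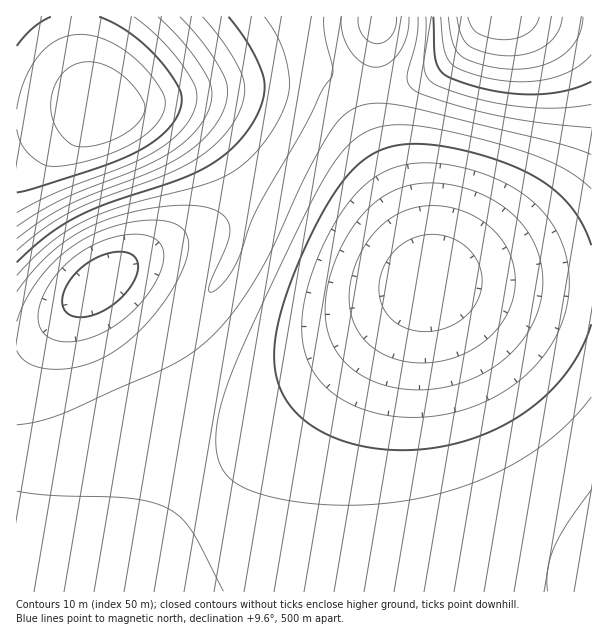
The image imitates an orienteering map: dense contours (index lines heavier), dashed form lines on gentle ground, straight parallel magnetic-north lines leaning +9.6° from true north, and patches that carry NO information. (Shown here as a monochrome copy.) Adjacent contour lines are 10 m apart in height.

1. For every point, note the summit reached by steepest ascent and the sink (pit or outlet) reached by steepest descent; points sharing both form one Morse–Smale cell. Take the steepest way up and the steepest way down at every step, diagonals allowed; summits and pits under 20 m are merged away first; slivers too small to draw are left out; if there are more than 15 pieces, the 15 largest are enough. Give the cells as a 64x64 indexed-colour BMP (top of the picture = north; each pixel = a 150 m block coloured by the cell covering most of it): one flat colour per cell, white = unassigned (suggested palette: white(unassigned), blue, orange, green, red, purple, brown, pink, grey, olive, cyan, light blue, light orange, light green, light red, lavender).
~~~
<image width="64" height="64" href="data:image/bmp;base64,Qk12CAAAAAAAAHYAAAAoAAAAQAAAAEAAAAABAAQAAAAAAAAIAAATCwAAEwsAABAAAAAAAAAA////ALR3HwAOf/8ALKAsACgn1gC9Z5QAS1aMAMJ34wB/f38AIr28AM++FwDox64AeLv/AIrfmACWmP8A1bDFABERERERERERERERERERERERERERERERERERERERERERERERERERERERERERERERERERERERERERERERERERERERERERERERERERERERERERERERERERERERERERERERERERERERERERERERERERERERERERERERERERERERERERERERERERERERERERERERERERERERERERERERERERERERERERERERERERERERERERERERERERERERERERERERERERERERERERERERERERERERERERERERERERERERERERERERERERERERERERERERERERERERERERERERERERERERERERERERERERERERERERERERERERERERERERERERERERERERERERERERERERERERERERERERERERERERERERERERERERERERERERERERERERERERERERERERERERERERERERERERERERERERERERERERERERERERERERERERERERERERERERERERERERERERERERERERERERERERERERERERERERERERERERERERERERERERERERERERERERERERERERERERERERERERERERERERERERERERERERERERERERERERERERERERERERERERERERERERERERERERERERERERERERERERERERERERERERERERERERERERERERERERERERERERERERERERERERERERERERERERERERERERERERERERERERERERERERERERERERERERERERERERERERERERERERERERERERERERERERERERERERERERERERERERERERERERERERERERERERERERERERERERERERERERERERERERERERERERERERERERERERERERERERERERERERMzMxEREREREREREREREREREREREREREREREREREREREzMzMzERERERERERERERERERERERERERERERERERERETMzMzMzMRERERERERERERERERERERERERERERERERERMzMzMzMzMREREREREREREREREREREREREREREREREREzMzMzMzMzERERERERERERERERERERERERERERERERETMzMzMzMzMzERERERERERERERERERERERERERERERERMzMzMzMzMzMxEREREREREREREREREREREREREREREREzMzMzMzMzMzMRERERERERERERERERERERERERERERETMzMzMzMzMzMzERERERERERERERERERERERERERERERMzMzMzMzMzMzMxEREREREREREREREREREREREREREREzMzMzMzMzMzMzMRERERERERERERERERERERERERERETMzMzMzMzMzMzMzERERERERERERERERERERERERERERMzMzMzMzMzMzMzMRERERERERERERERERERESIiIiIiIzMzMzMzMzMzMzMzERERERERERERERESIiIiIiIiIiIjMzMzMzMzMzMzMzMRERERERERERERESIiIiIiIiIiIiMzMzMzMzMzMzMzMzERERERERERERERIiIiIiIiIiIiIzMzMzMzMzMzMzMzMREREREREREREREiIiIiIiIiIiIjMzMzMzMzMzMzMzMzERERERERERERESIiIiIiIiIiIiMzMzMzMzMzMzMzMzMRERERERERERESIiIiIiIiIiIiIzMzMzMzMzMzMzMzMxERERERERERERIiIiIiIiIiIiIjMzMzMzMzMzMzMzMzERERERERERERIiIiIiIiIiIiIiMzMzMzMzMzMzMzMzMREREREREREREiIiIiIiIiIiIiIzMzMzMzMzMzMzMzMRERERERERERESIiIiIiIiIiIiIjMzMzMzMzMzMzMzMxERERERERERESIiIiIiIiIiIiIiMzMzMzMzMzMzMzMxERERERERERERIiIiIiIiIiIiIiIzMzMzMzMzMzMzMzEREREREREREREiIiIiIiIiIiIiIjMzMzMzMzMzMzMzEREREREREREREiIiIiIiIiIiIiIiMzMzMzMzMzMzMzERERERERERERESIiIiIiIiIiIiIiIzMzMzMzMzMzMzERERERERERERERIiIiIiIiIiIiIiIjMzMzMzMzMzMzERERERERERERERIiIiIiIiIiIiIiIiEzMzMzMzMzMzEREREREREREREREiIiIiIiIiIiIiIiIREREzMREzMxERERERERERERERESIiIiIiIiIiIiIiIhERERERERERERERERERERERERERIiIiIiIiIiIiIiIiEREREREREREREREREREREREREREiIiIiIiIiIiIiIiIRERERERERERERERERERERERERESIiIiIiIiIiIiIiIhERERERERERERERERERERERERERIiIiIiIiIiIiIiIiEREREREREREREREREREREREREREiIiIiIiIiIiIiIiIRERERERERERERERERERERERERESIiIiIiIiIiIiIiIhERERERERERERERERERERERERERIiIiIiIiIiIiIiIiEREREREREREREREREREREREREREiIiIiIiIiIiIiIiIRERERERERERERERERERERERERESIiIiIiIiIiIiIiIhERERERERERERERERERERERERERIiIiIiIiIiIiIiIi"/>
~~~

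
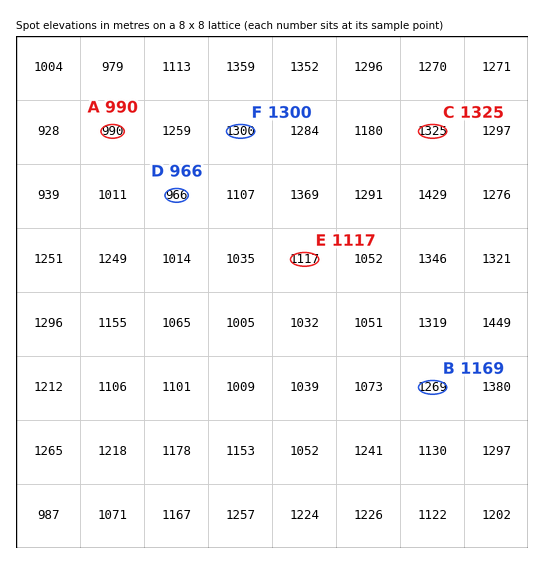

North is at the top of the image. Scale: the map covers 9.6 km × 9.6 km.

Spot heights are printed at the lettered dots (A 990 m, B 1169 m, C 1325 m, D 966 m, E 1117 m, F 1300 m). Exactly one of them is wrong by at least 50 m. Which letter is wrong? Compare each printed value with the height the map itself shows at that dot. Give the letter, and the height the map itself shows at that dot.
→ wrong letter B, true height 1269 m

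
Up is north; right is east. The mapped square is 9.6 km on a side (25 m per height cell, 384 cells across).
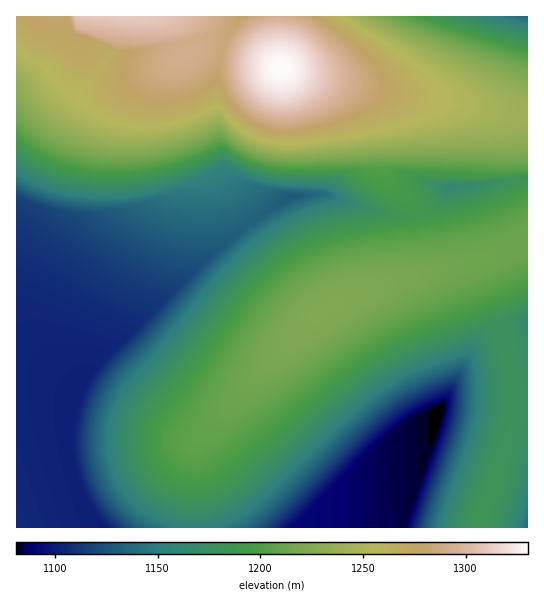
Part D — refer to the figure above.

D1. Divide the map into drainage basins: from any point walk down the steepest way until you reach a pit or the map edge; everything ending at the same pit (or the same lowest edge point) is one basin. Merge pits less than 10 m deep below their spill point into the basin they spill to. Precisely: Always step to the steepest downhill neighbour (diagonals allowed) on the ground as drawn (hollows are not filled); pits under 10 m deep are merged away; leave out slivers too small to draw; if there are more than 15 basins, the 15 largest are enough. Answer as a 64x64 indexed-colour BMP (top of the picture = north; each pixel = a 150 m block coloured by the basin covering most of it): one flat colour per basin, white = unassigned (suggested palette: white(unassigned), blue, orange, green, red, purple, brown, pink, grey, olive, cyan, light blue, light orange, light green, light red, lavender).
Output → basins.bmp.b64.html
<image width="64" height="64" href="data:image/bmp;base64,Qk12CAAAAAAAAHYAAAAoAAAAQAAAAEAAAAABAAQAAAAAAAAIAAATCwAAEwsAABAAAAAAAAAA////ALR3HwAOf/8ALKAsACgn1gC9Z5QAS1aMAMJ34wB/f38AIr28AM++FwDox64AeLv/AIrfmACWmP8A1bDFABERERERERERERERIiIiIiIiIiIiIiIiIiIiIiIiZmZmEREREREREREREREiIiIiIiIiIiIiIiIiIiIiIiJmZmYRERERERERERERESIiIiIiIiIiIiIiIiIiIiIiIiZmZhERERERERERERERIiIiIiIiIiIiIiIiIiIiIiIiJmZmEREREREREREREREiIiIiIiIiIiIiIiIiIiIiIiImZmYRERERERERERERESIiIiIiIiIiIiIiIiIiIiIiIiJmZhERERERERERERERIiIiIiIiIiIiIiIiIiIiIiIiImZmEREREREREREREREiIiIiIiIiIiIiIiIiIiIiIiIiZmYRERERERERERERESIiIiIiIiIiIiIiIiIiIiIiIiImZhEREREREREREREREiIiIiIiIiIiIiIiIiIiIiIiIiZmERERERERERERERESIiIiIiIiIiIiIiIiIiIiIiIiJmYRERERERERERERERIiIiIiIiIiIiIiIiIiIiIiIiIiZhERERERERERERERESIiIiIiIiIiIiIiIiIiIiIiIiJmEREREREREREREREREiIiIiIiIiIiIiIiIiIiIiIiImYRERERERERERERERERIiIiIiIiIiIiIiIiIiIiIiIiZhERERERERERERERERESIiIiIiIiIiIiIiIiIiIiIiJVEREREREREREREREREREiIiIiIiIiIiIiIiIiIiIiIlURERERERERERERERERERIiIiIiIiIiIiIiIiIiIiIiVRERERERERERERERERERESIiIiIiIiIiIiIiIiIiIiJVERERERERERERERERERERIiIiIiIiIiIiIiIiIiIiIlURERERERERERERERERERESIiIiIiIiIiIiIiIiIiIiVREREREREREREREREREREREiIiIiIiIiIiIiIiIiIiJVERERERERERERERERERERERIiIiIiIiIiIiIiIiIiJVURERERERERERERERERERERESIiIiIiIiIiIiIiIiIlVREREREREREREREREREREREREiIiIiIiIiIiIiIiIiVVERERERERERERERERERERERERIiIiIiIiIiIiIiIiVVURERERERERERERERERERERERERIiIiIiIiIiIiIiJVVRERERERERERERERERERERERERESIiIiIiIiIiIiIlVVERERERERERERERERERERERERERESIiIiIiIiIiIlVVURERERERERERERERERERERERERERESIiIiIiIiIiVVVRERERERERERERERERERERERERERERERIiIiIiIiVVVVERERERERERERERERERERERERERERERERESIiIiJVVVUREREREREREREREREREREREREREREREREREzMiJVVVVRERERERERERERERERERERERERERERERERETMzMzVVVVERERERERERERERERERERERERERERERERERMzMzMzVVUREREREREREREREREREREREREREREREREREzMzMzMzNRERERERERERERERERERERERERERERERERETMzMzMzMzERERERERERERERERERERERERERERERERERMzMzMzMzMRERERERERERERERERERERERERERERERERMzMzMzMzMxEREREREREREREREREREREREREREREREREzMzMzMzMzERERERERERERERERERERERERERERERERETMzMzMzMzMRERERERERERERERERERERERERERERERETMzMzMzMzMxERERERERERERERERERERERERERERERETMzMzMzMzMzERERERERERERERERERERERERERERERETMzMzMzMzMzMRERERERERERERERERERERERERERERETMzMzMzMzMzMxERERERERERERERERERERERERERERERMzMzMzMzMzMzEREREREREREREREREREREREREREREREzMzMzMzMzMzMRERERERERERERERERERERERERERERETMzMzMzMzMzMxERERERERERERERERERERERERERERETMzMzMzMzMzMzERERERERERERERERERERERERERERERMzMzMzMzMzMzMREREREREREREREREREREREREREREREzMzMzMzMzMzMxERERERERERERERERERERERERERERETMzMzMzMzMzMzERERERERERERERERERERERERERERETMzMzMzMzM0REQRERERERERERERERERERERERERERETMzMzMzRERERERBERERERERERERERERERERERERERETMzM0REREREREREEREREREREREREREREREREREREREzREREREREREREREQREREREREREREREREREREREREURERERERERERERERERBEREREREREREREREREREREUREREREREREREREREREREEREREREREiIiIhERERERIiREREREREREREREREREREQRERERERIiIiIiIhEREiIiJERERERERERERERERERERBERERERIiIiIiIiIiIiIiIkREREREREREREREREREREEREREREiIiIiIiIiIiIiIiREREREREREREREREREREQRERERESIiIiIiIiIiIiIiJERERERERERERERERERERBERERERIiIiIiIiIiIiIiIkRERERERERERERERERERE"/>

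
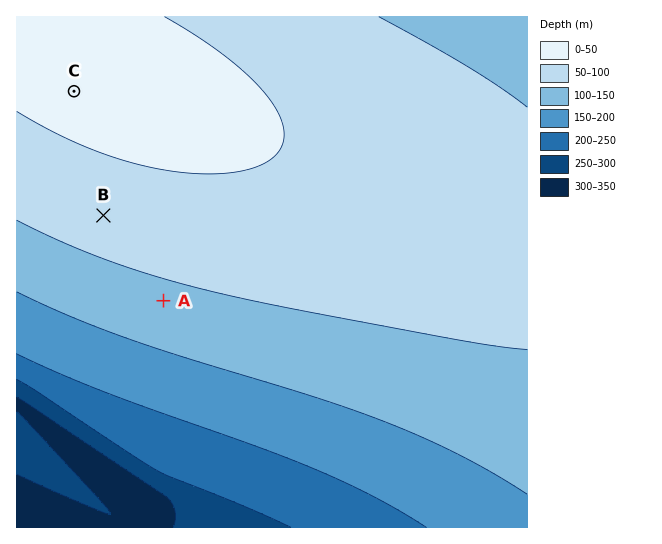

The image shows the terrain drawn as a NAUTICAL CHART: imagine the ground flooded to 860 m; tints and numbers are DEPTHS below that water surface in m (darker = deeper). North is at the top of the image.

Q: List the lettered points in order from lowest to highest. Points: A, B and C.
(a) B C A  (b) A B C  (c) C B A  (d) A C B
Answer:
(b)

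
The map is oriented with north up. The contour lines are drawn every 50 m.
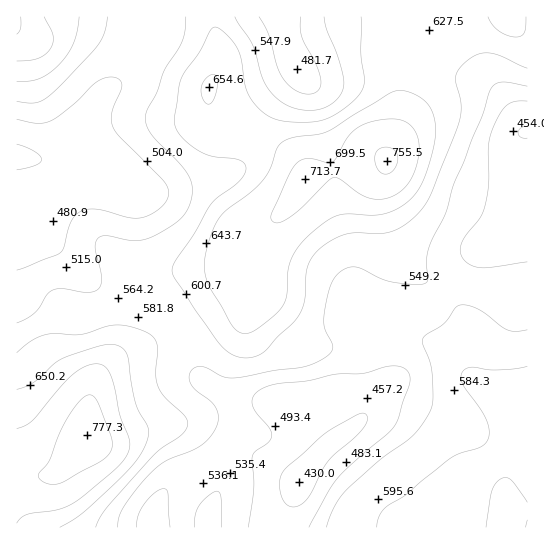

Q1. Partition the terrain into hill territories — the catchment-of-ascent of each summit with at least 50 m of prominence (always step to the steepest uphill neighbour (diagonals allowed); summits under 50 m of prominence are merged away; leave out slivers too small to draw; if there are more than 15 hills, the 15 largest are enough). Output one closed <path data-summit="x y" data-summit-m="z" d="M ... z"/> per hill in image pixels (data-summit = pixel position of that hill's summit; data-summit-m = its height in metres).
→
<path data-summit="387 161" data-summit-m="756" d="M458 16l-307 0 0 22-8 16-16 21-23 18-19 29-20 25-15 13-23-2 8 7 1 4 0 18-5 22-10 14 8 2 21 16 57 54 34 9 30 13 12 16 17 44 10 8 12 7 24 8 93 5 13 12 1 9 2 1 24-33 1-15-8-22-8-16-9-12 0-4 19-20 8 3 51 0 10-9 30-44 9-8 24-6 22-8 0-100-5-3-12-23-31-41-15-29z"/><path data-summit="87 435" data-summit-m="777" d="M21 156l-5 1 0 370 263 1 4-11 20-42 27-31 23-17-1-10-10-10-8-3-88-4-24-8-16-9-6-6-7-14-12-33-10-13-30-13-34-9-57-54-21-16-8-2 4-4 8-18 3-14 0-18-7-10z"/><path data-summit="505 527" data-summit-m="674" d="M510 240l-28 7-9 8-30 44-10 9-51 0-8-3-19 20 0 4 9 12 11 22 5 16 0 12-20 31-30 22-25 27-22 46-2 11 247-1 0-229-15-3-10-21-2-25z"/><path data-summit="17 17" data-summit-m="706" d="M150 16l-134 1 1 139 33 4 15-13 20-25 19-29 23-18 16-21 8-16z"/><path data-summit="506 17" data-summit-m="674" d="M527 16l-68 1 6 20 15 29 23 29 22 37 3-1z"/>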